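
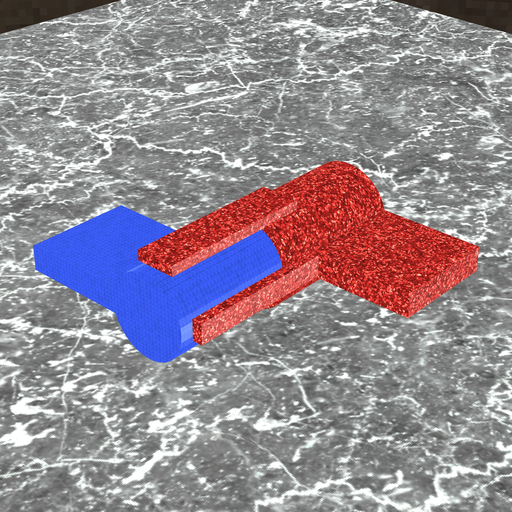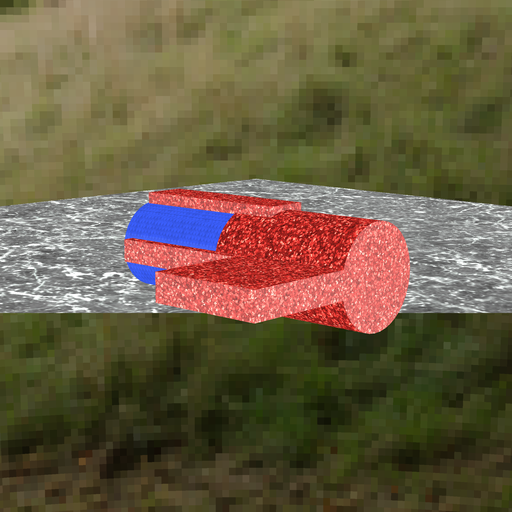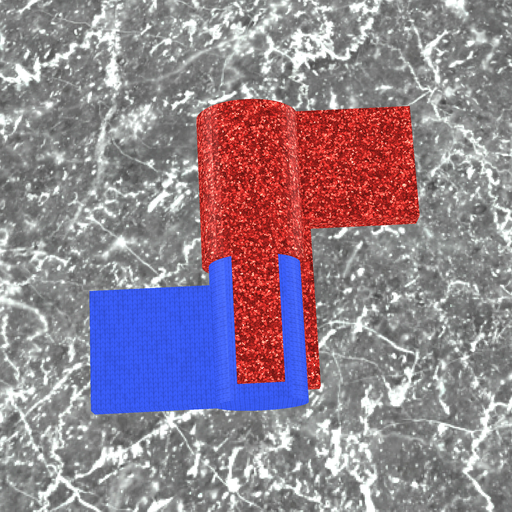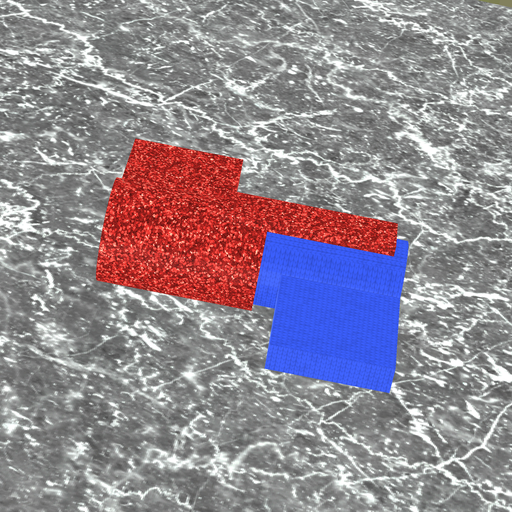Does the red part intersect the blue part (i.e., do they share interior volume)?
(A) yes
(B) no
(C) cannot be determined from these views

(A) yes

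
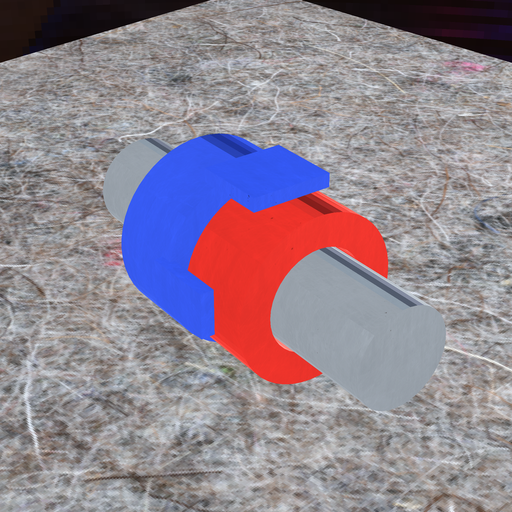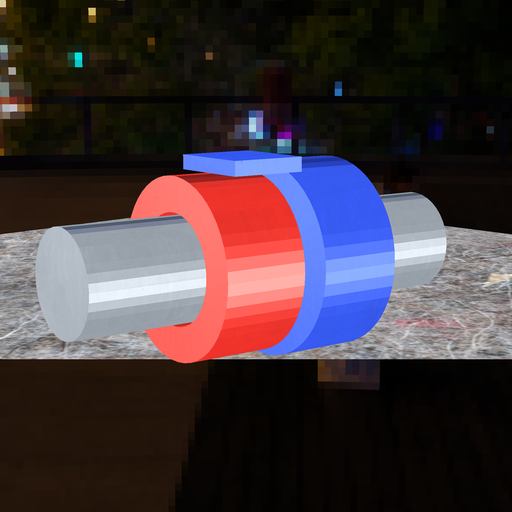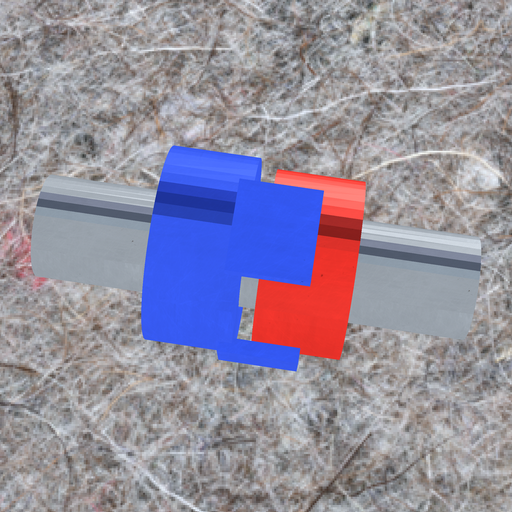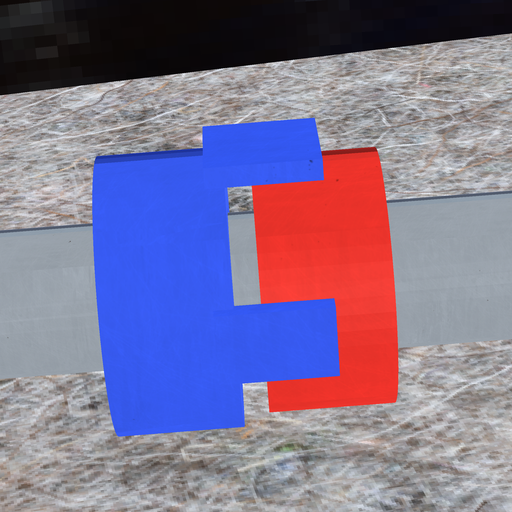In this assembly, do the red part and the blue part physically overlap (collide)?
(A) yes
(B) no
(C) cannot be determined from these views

(B) no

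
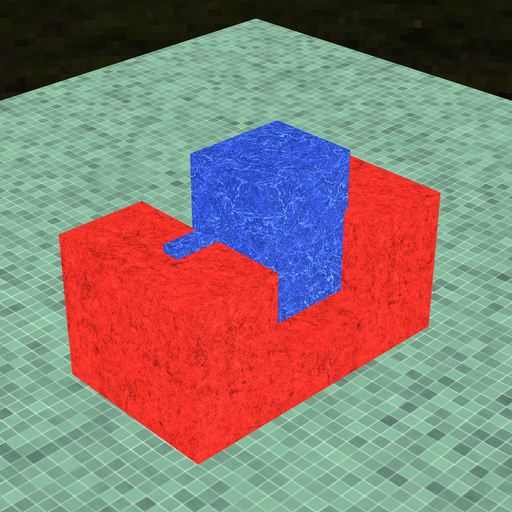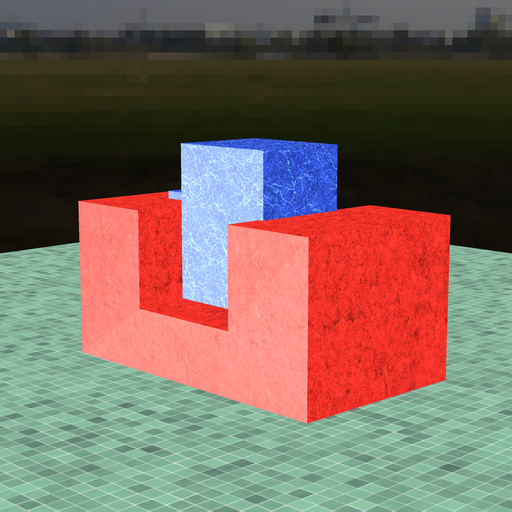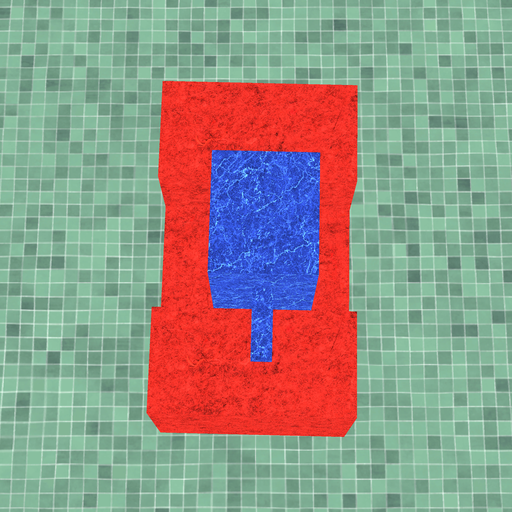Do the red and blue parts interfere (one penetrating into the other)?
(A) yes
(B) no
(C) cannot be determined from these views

(C) cannot be determined from these views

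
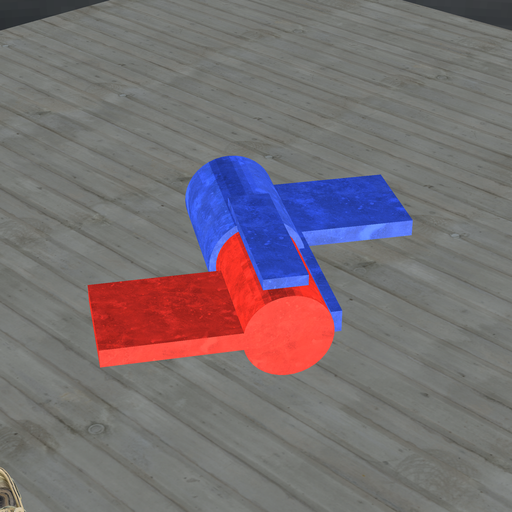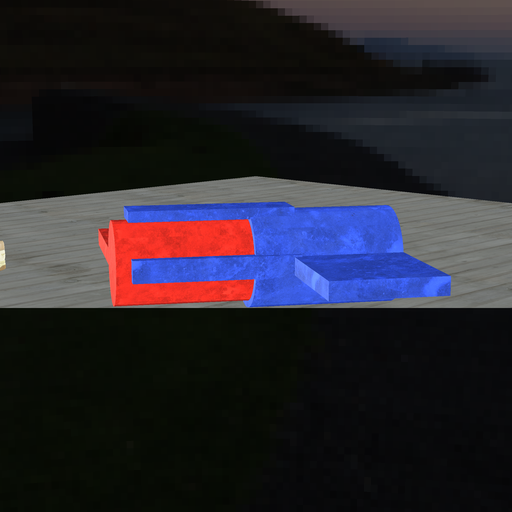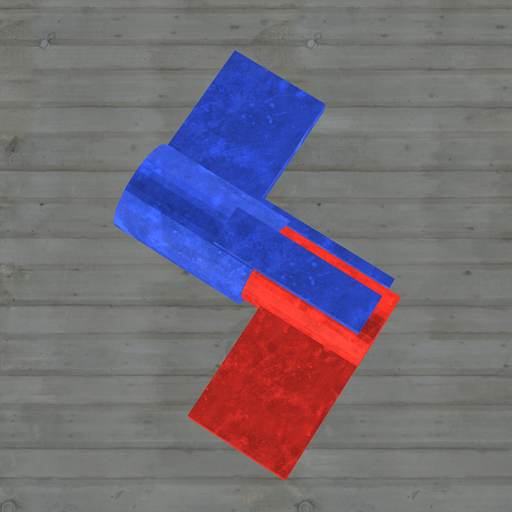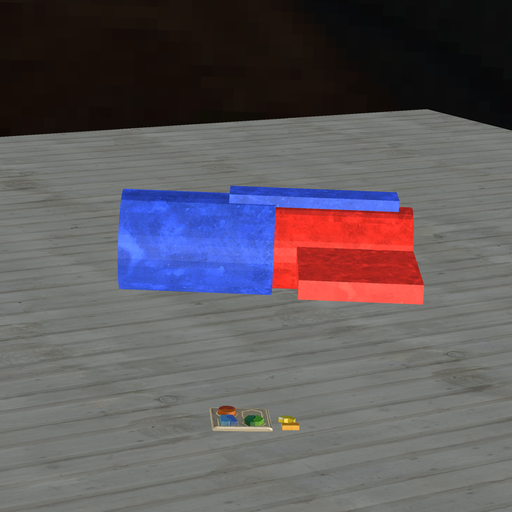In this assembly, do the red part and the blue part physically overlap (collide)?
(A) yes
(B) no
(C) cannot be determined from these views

(A) yes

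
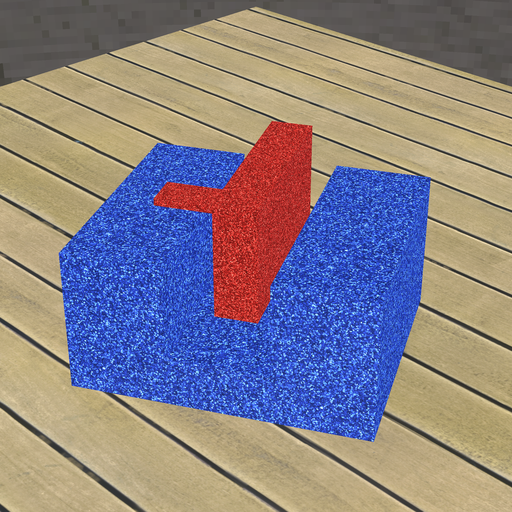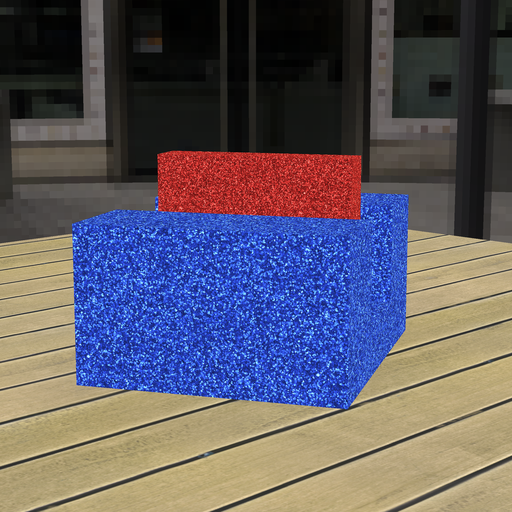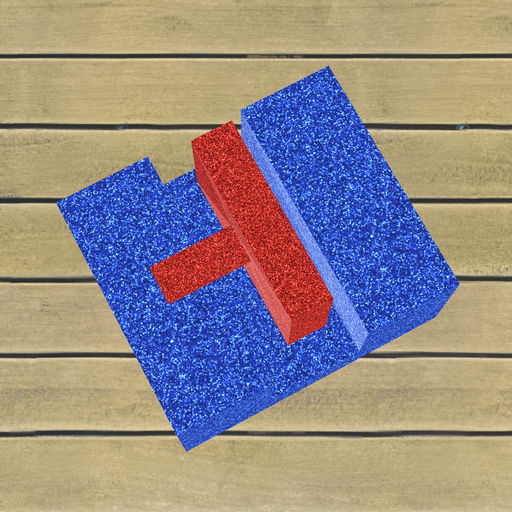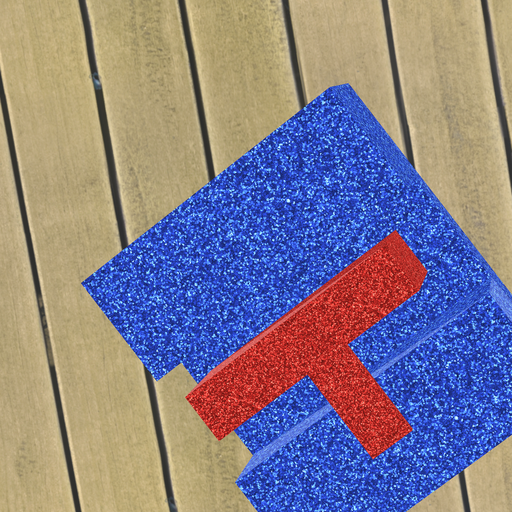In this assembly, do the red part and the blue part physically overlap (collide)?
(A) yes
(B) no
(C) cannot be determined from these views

(B) no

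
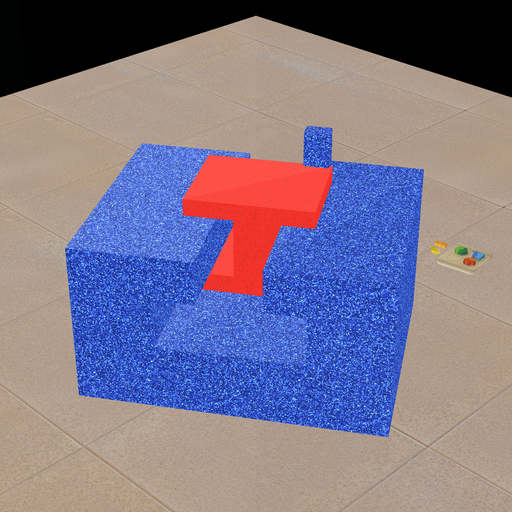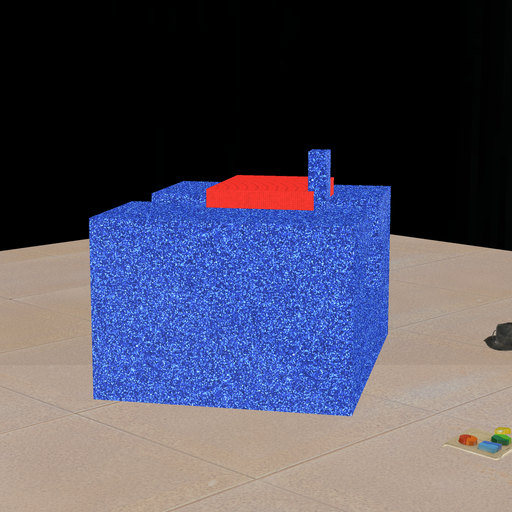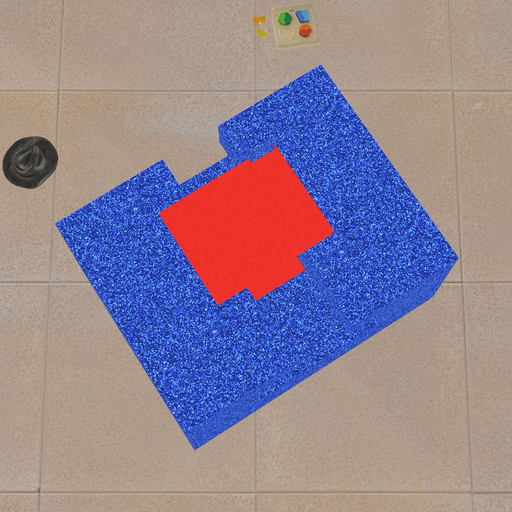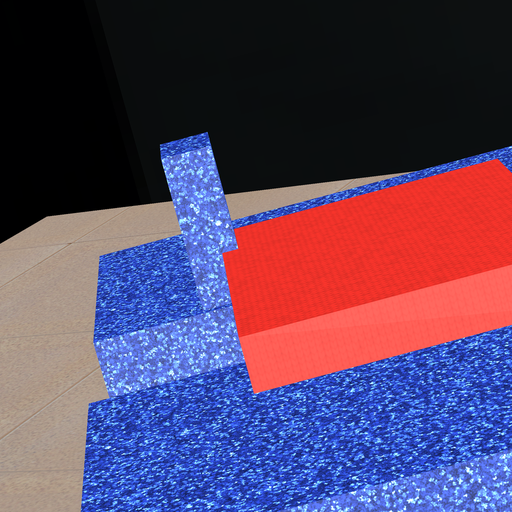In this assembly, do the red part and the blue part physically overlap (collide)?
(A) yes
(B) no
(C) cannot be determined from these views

(A) yes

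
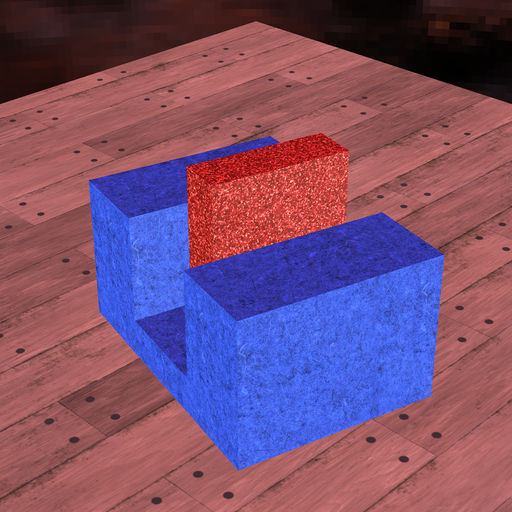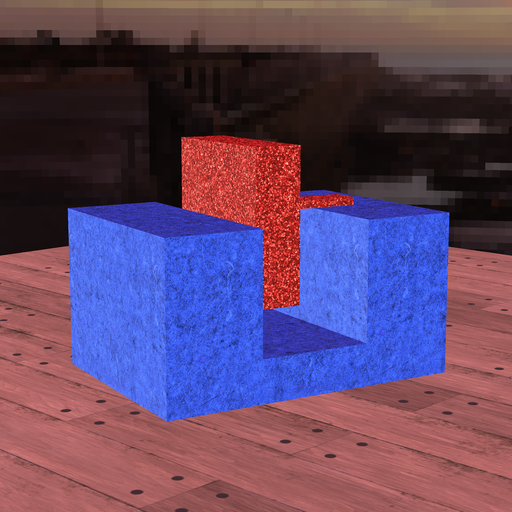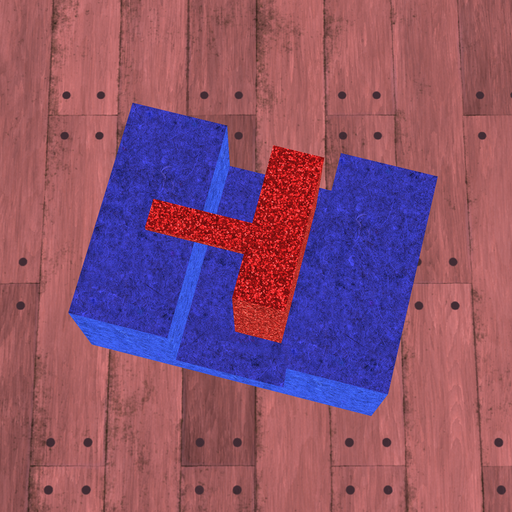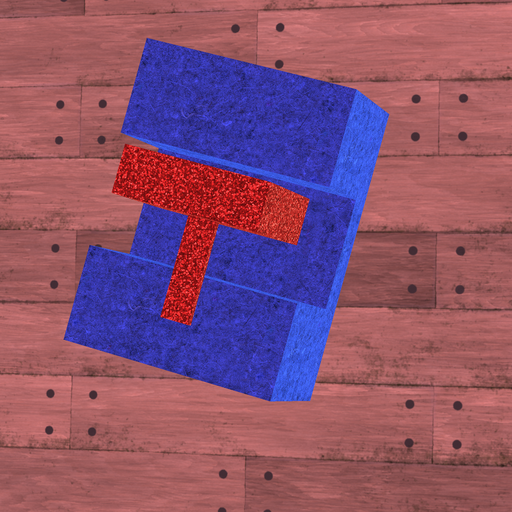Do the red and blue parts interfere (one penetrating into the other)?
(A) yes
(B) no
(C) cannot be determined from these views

(B) no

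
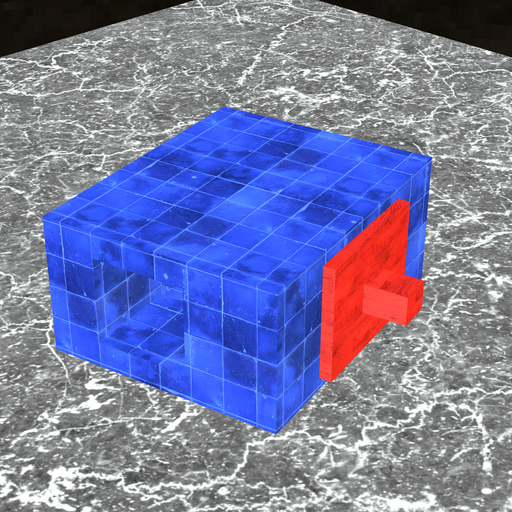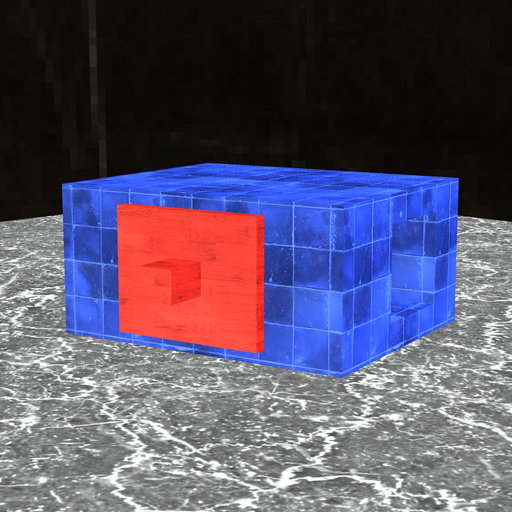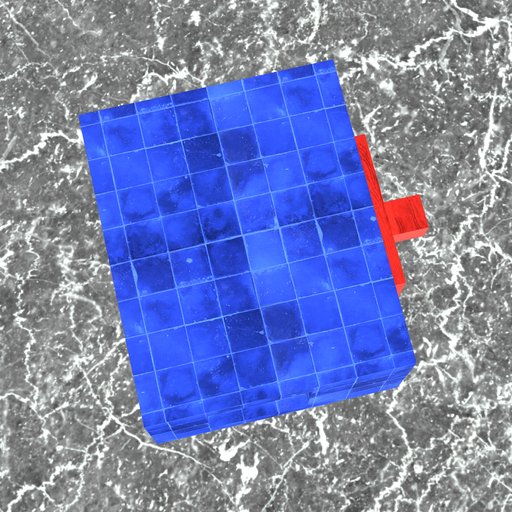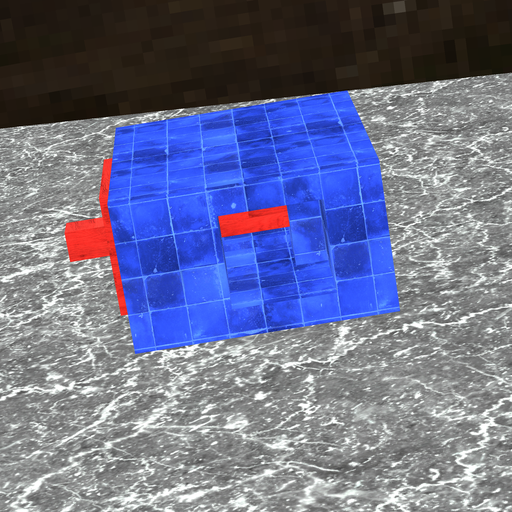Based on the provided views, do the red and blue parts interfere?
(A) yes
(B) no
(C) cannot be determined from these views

(A) yes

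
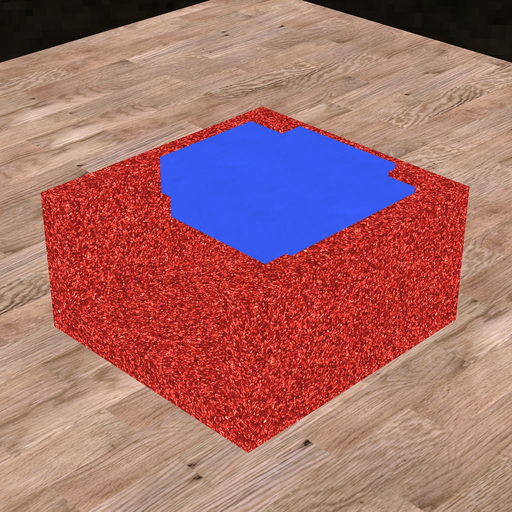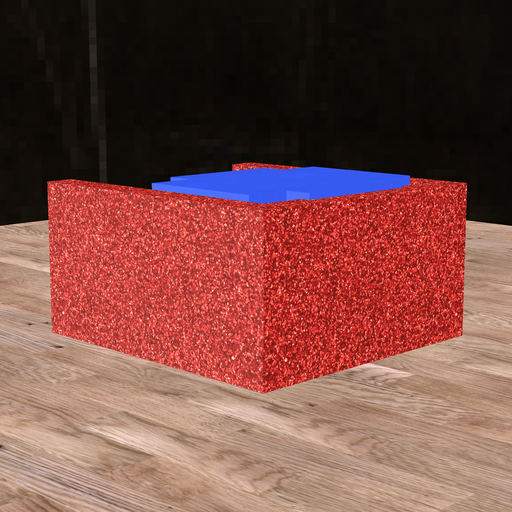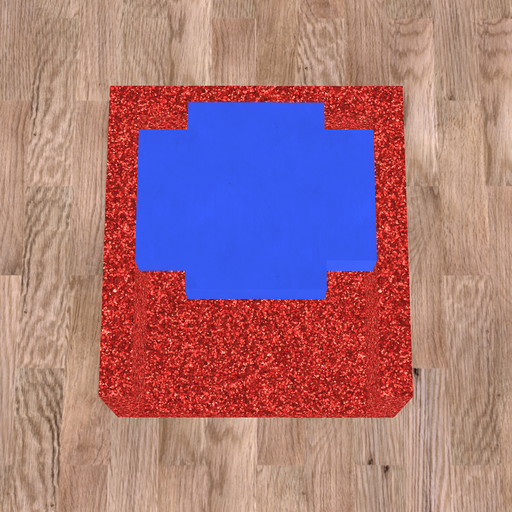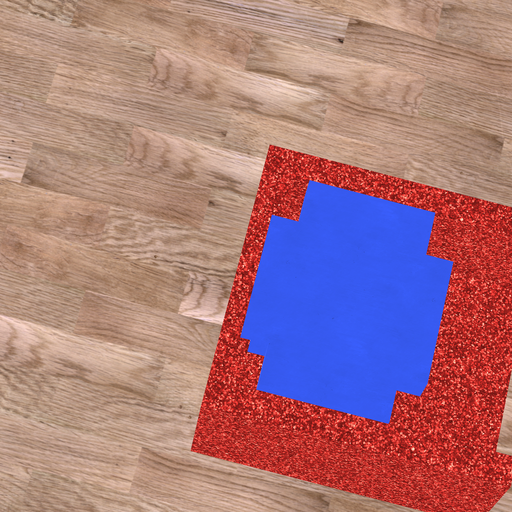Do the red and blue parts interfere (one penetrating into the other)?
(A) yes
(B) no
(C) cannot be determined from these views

(A) yes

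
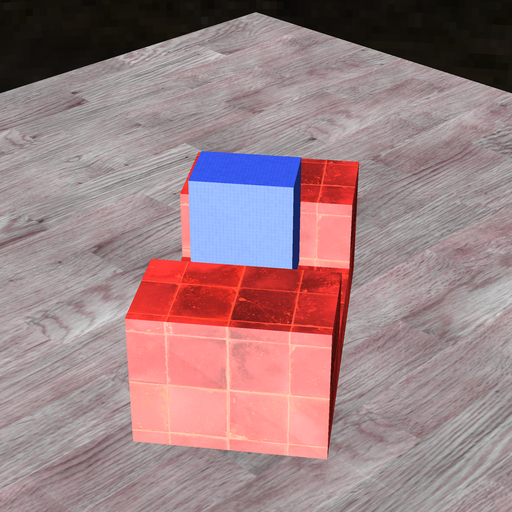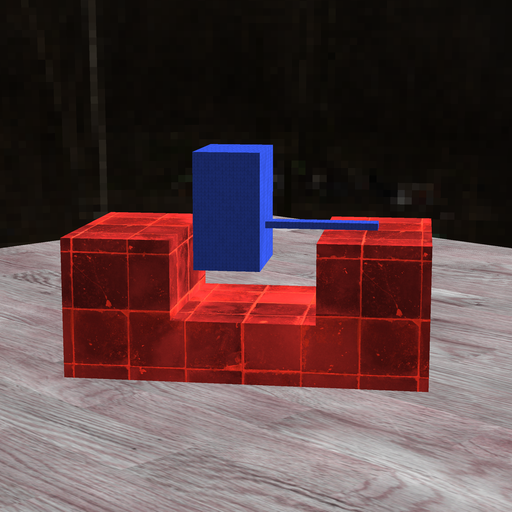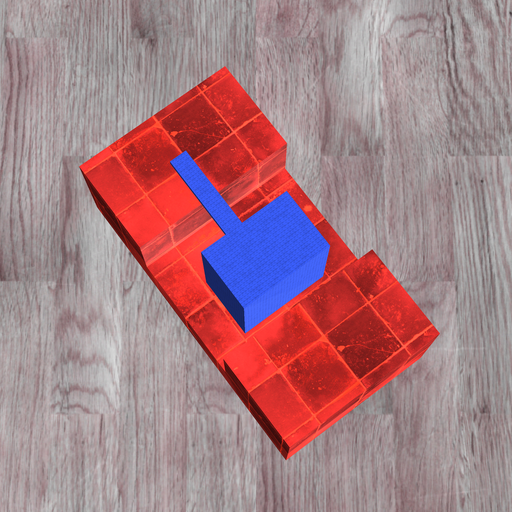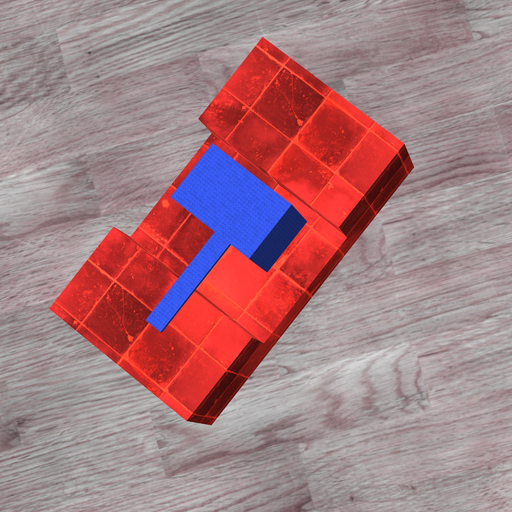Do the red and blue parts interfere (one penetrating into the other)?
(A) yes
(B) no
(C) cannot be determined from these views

(B) no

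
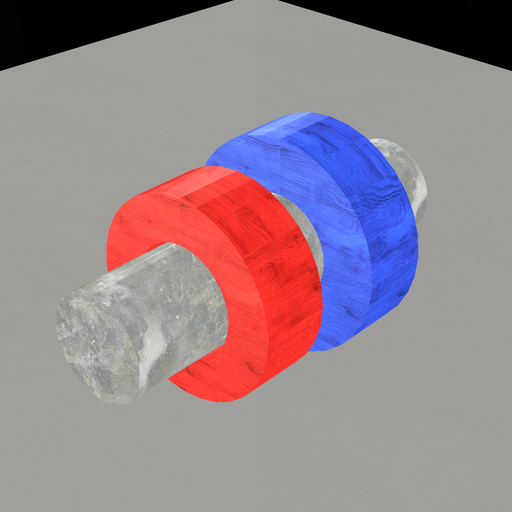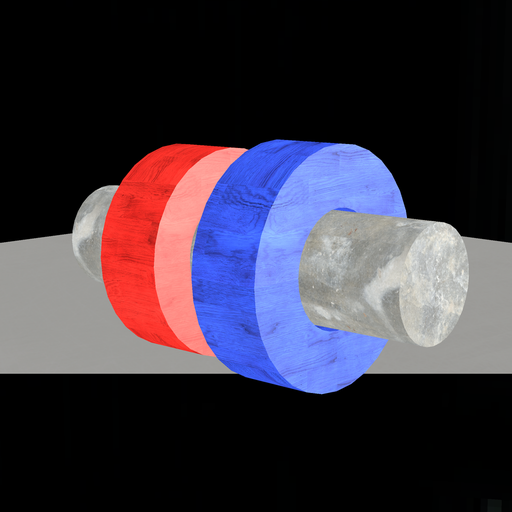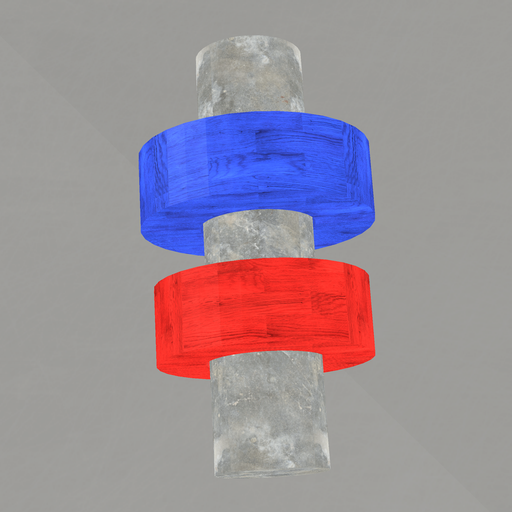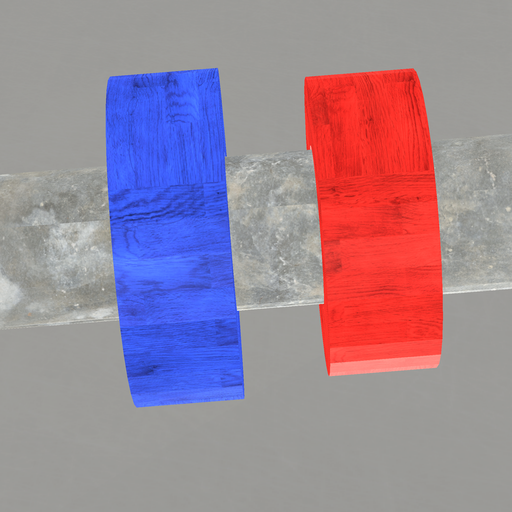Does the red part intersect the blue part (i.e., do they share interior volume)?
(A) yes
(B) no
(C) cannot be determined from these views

(B) no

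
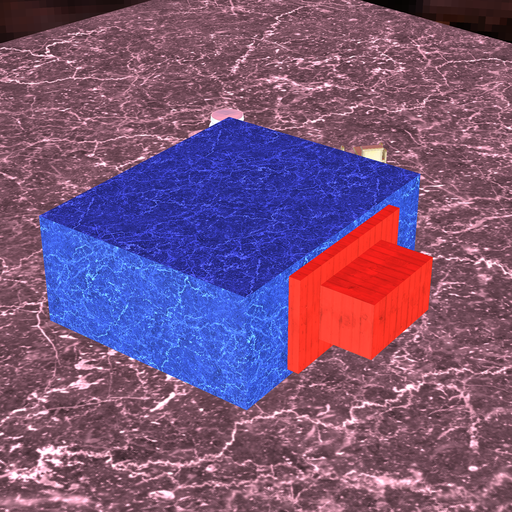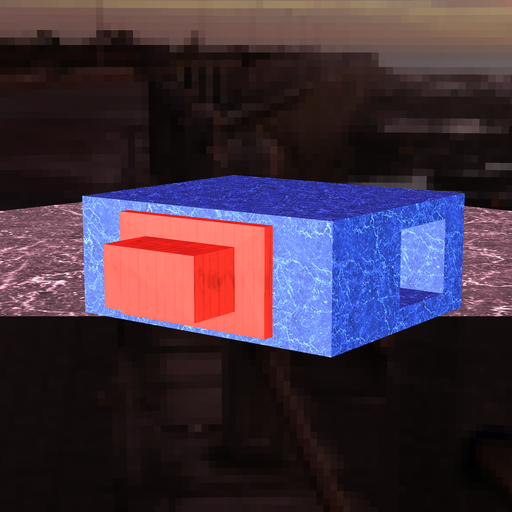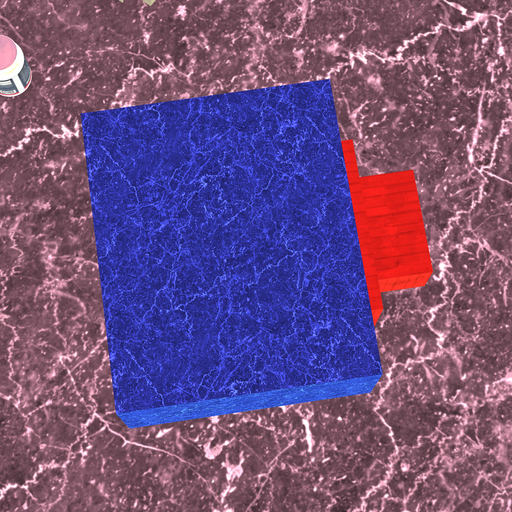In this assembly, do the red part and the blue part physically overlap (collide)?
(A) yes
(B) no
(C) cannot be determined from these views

(C) cannot be determined from these views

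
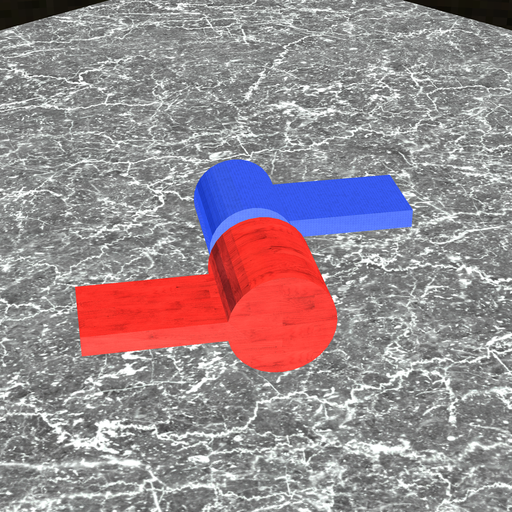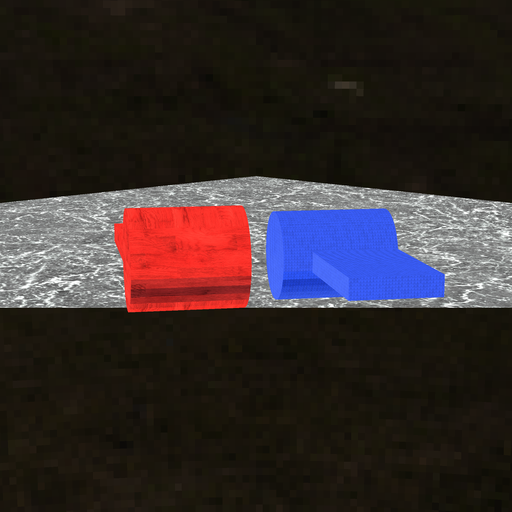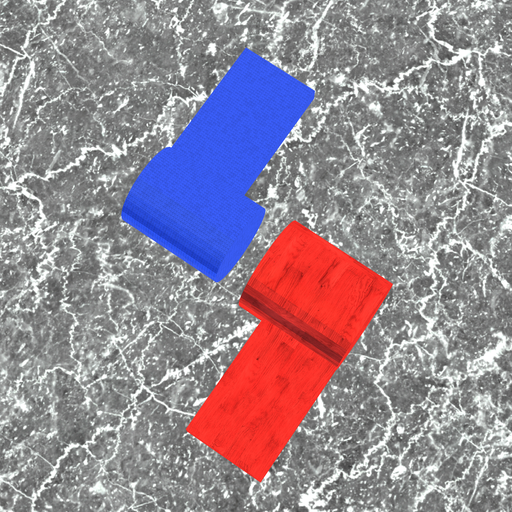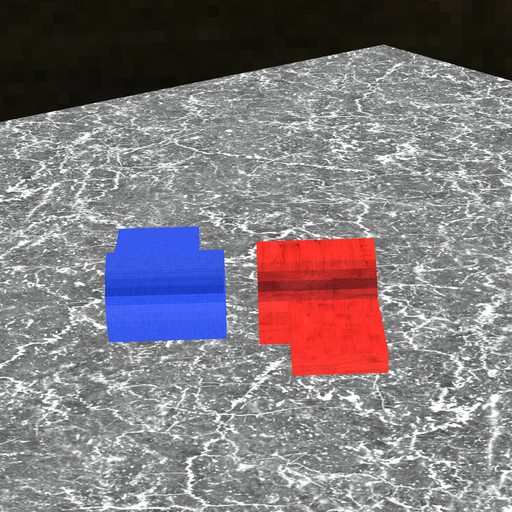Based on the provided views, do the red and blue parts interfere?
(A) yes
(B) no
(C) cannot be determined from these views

(B) no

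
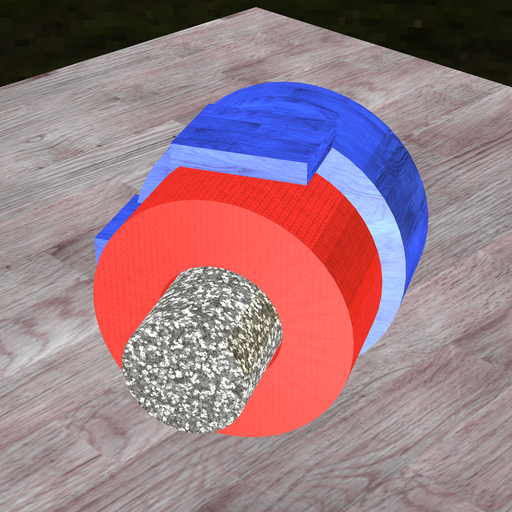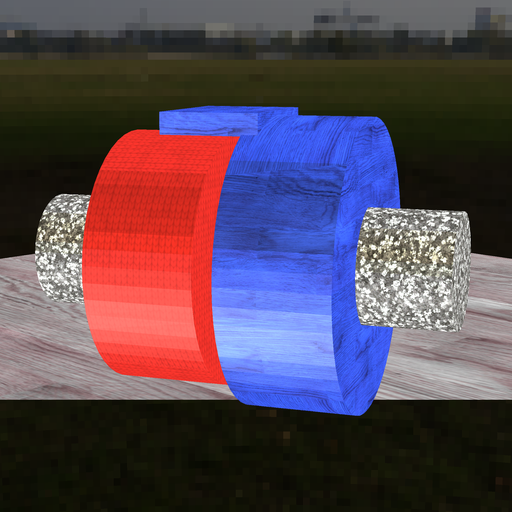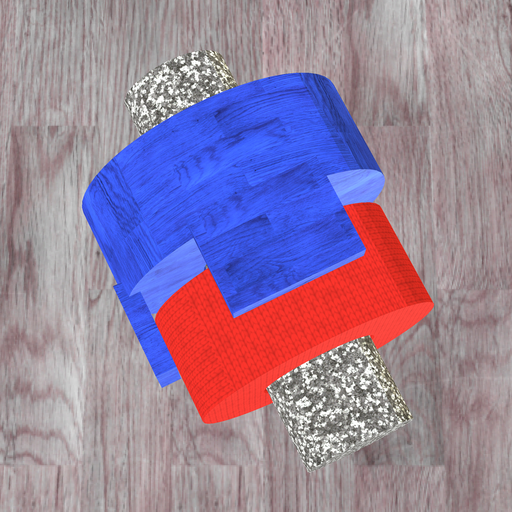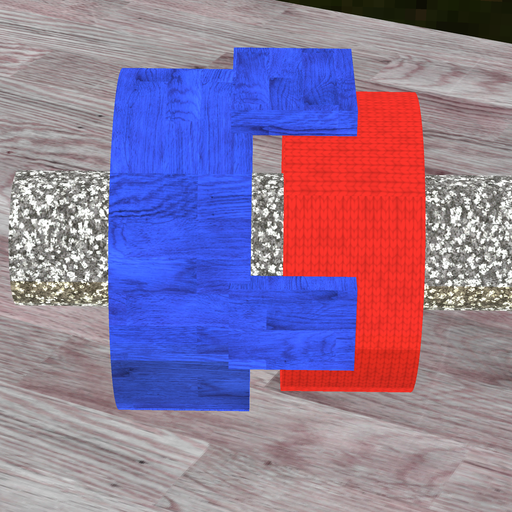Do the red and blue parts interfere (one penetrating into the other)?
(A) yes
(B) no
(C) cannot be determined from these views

(B) no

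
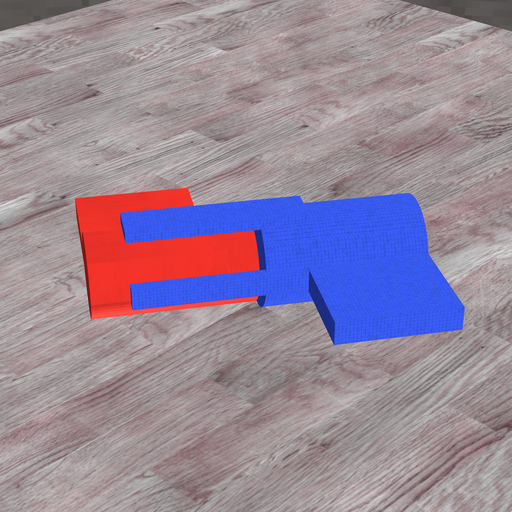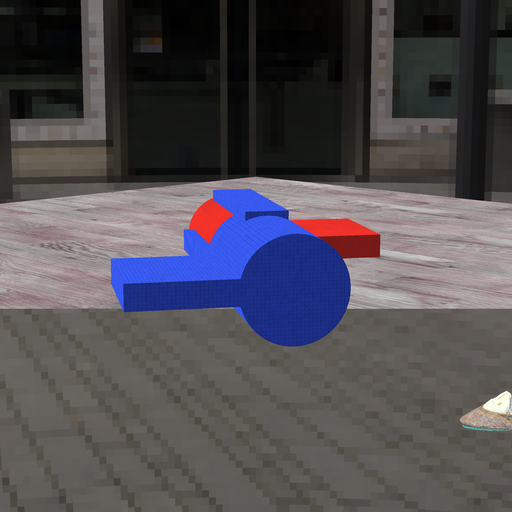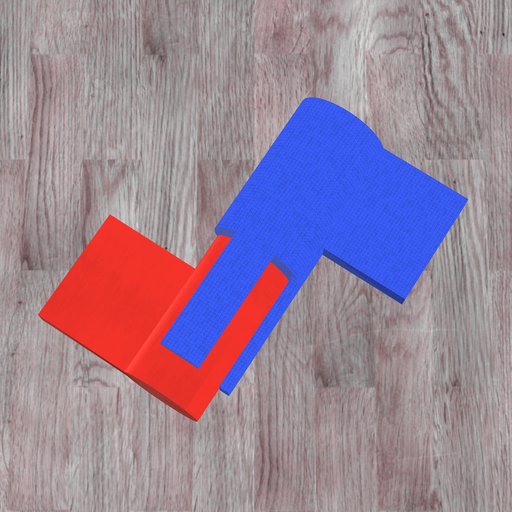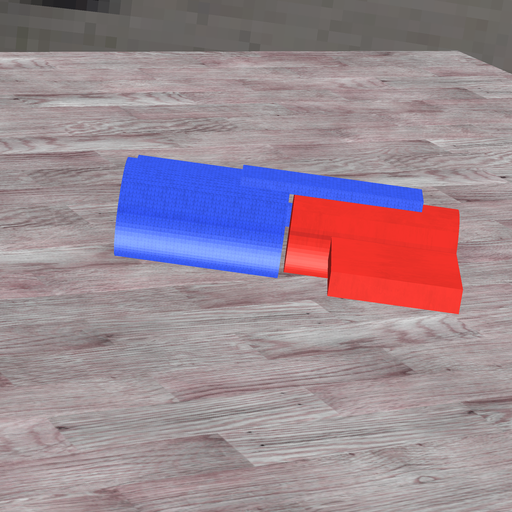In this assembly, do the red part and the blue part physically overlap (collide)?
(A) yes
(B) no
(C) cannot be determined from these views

(B) no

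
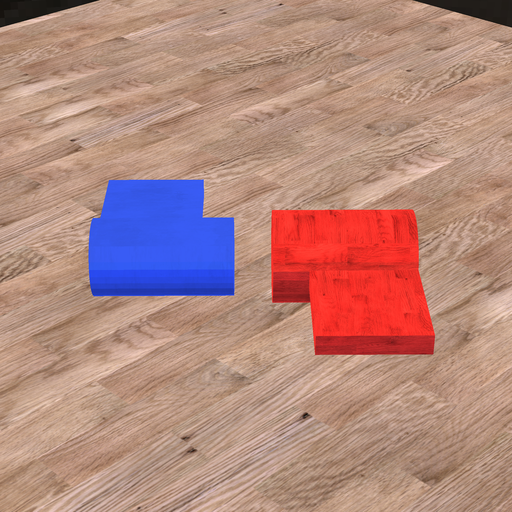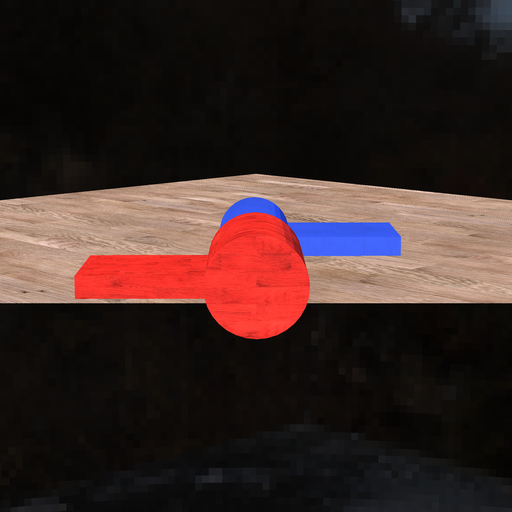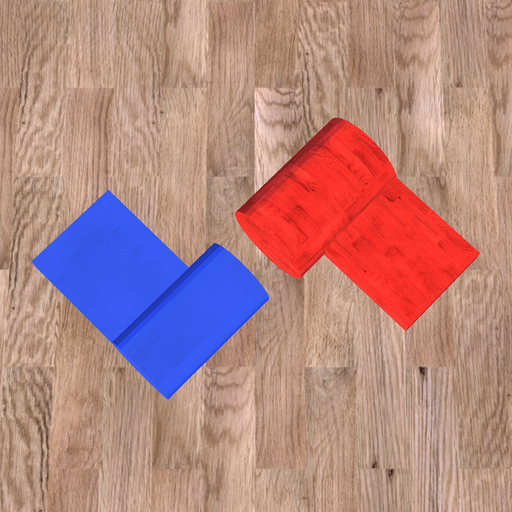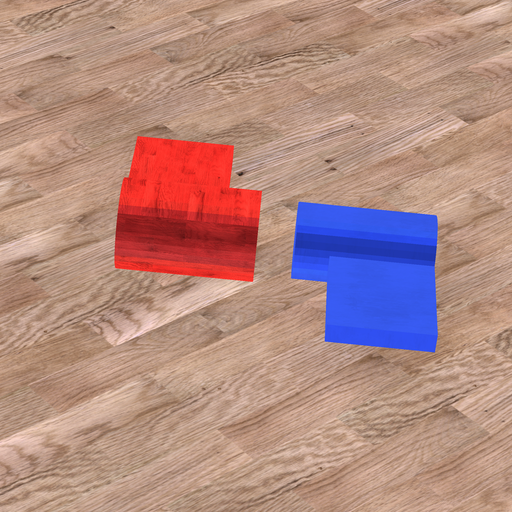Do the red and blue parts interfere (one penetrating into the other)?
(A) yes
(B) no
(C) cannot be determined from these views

(B) no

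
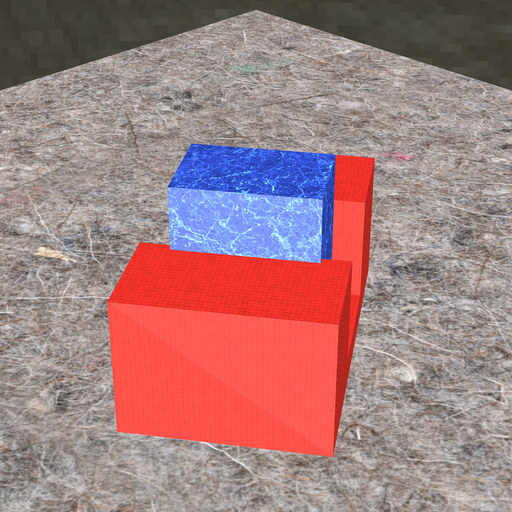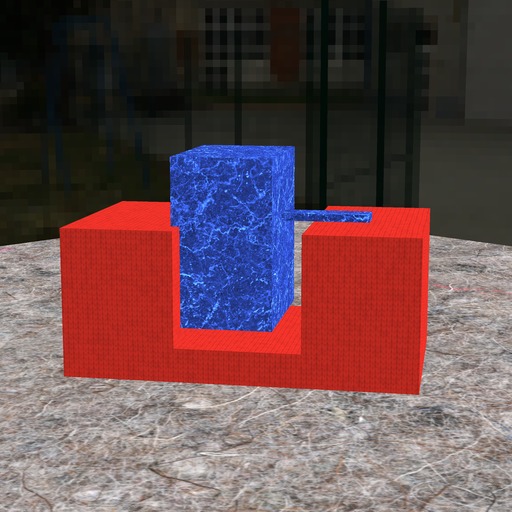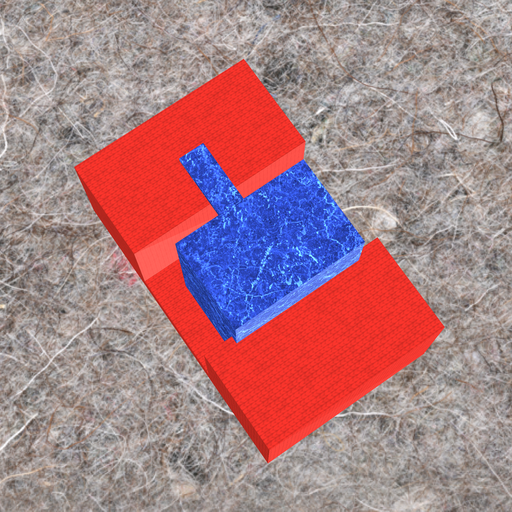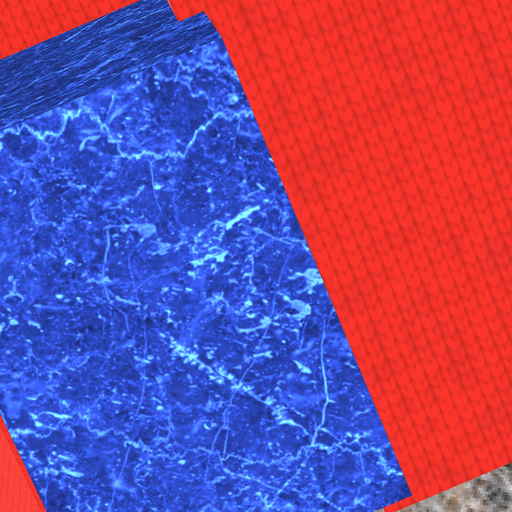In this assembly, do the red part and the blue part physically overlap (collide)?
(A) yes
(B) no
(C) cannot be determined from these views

(A) yes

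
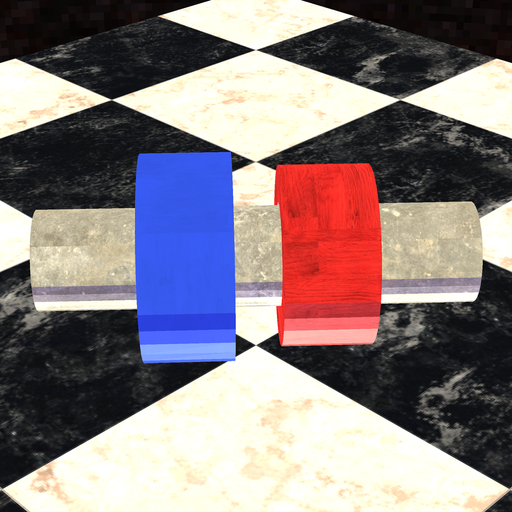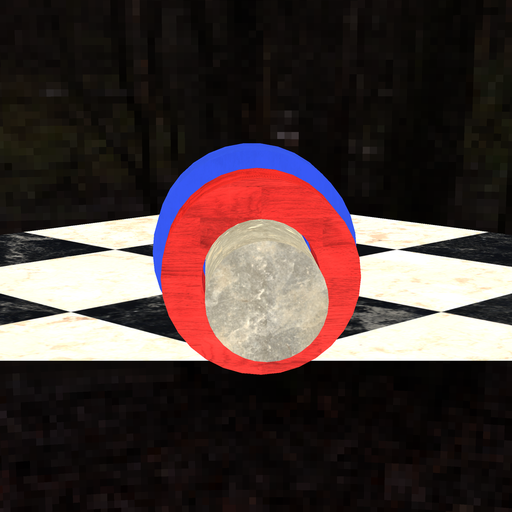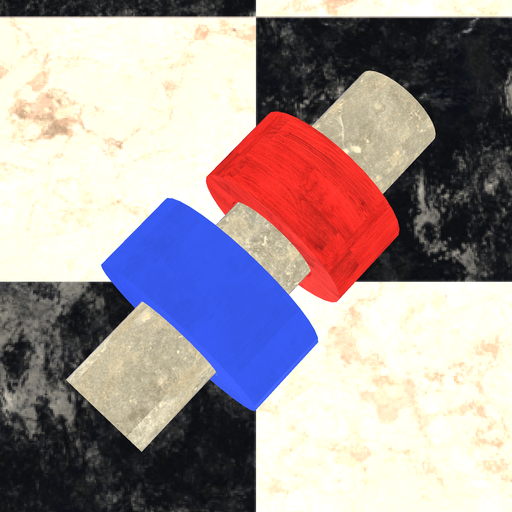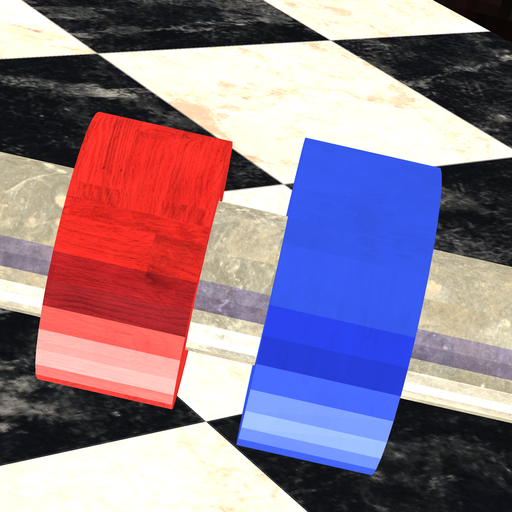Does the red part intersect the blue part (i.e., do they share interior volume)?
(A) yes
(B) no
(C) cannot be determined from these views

(B) no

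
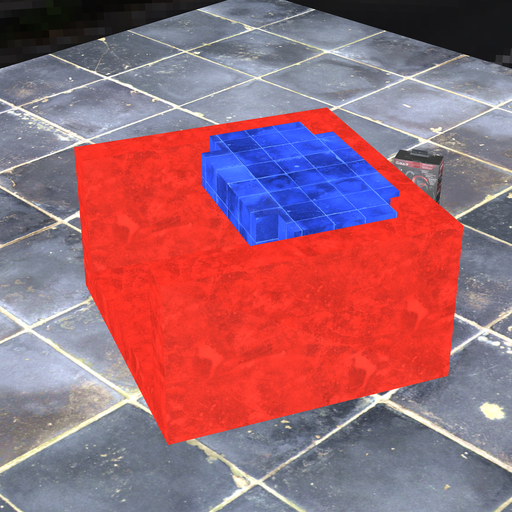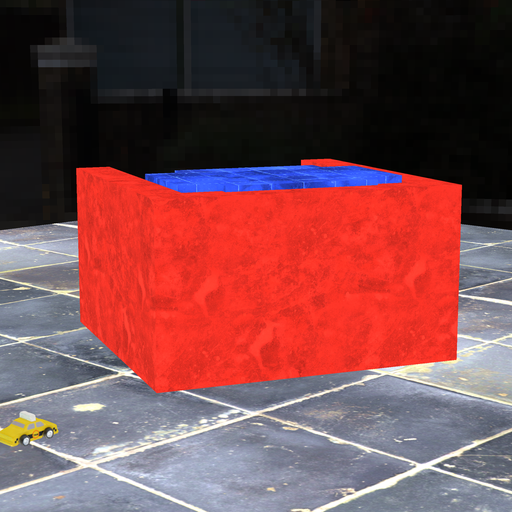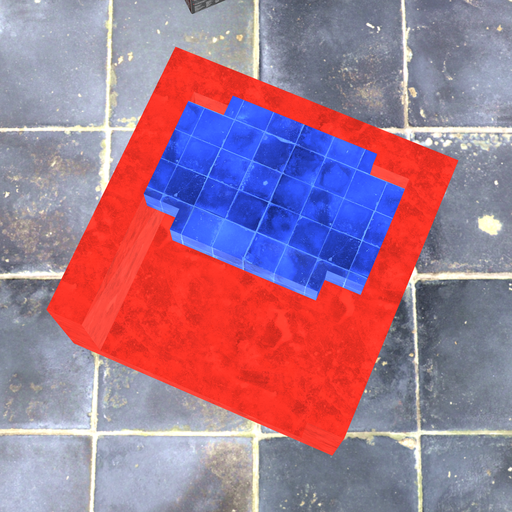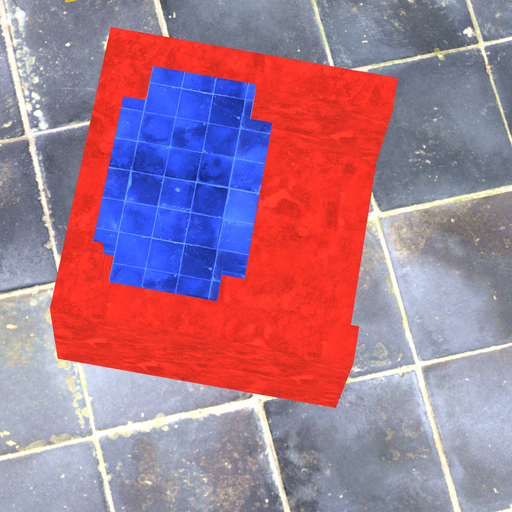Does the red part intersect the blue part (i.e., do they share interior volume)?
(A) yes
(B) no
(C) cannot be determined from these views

(A) yes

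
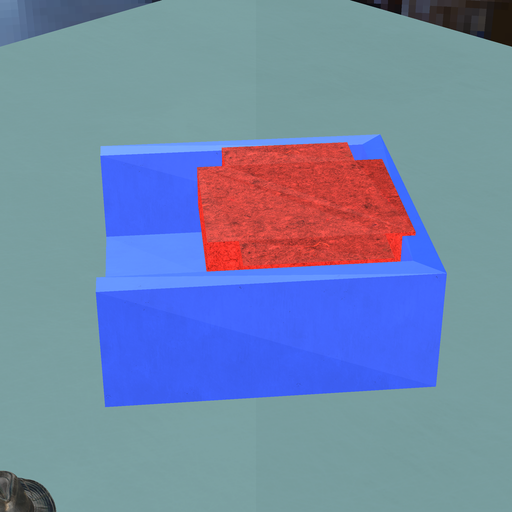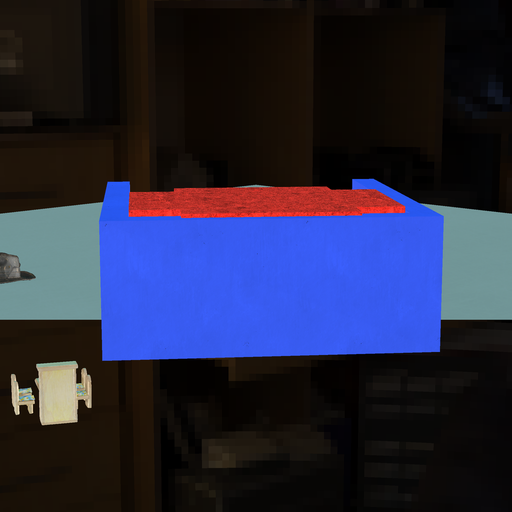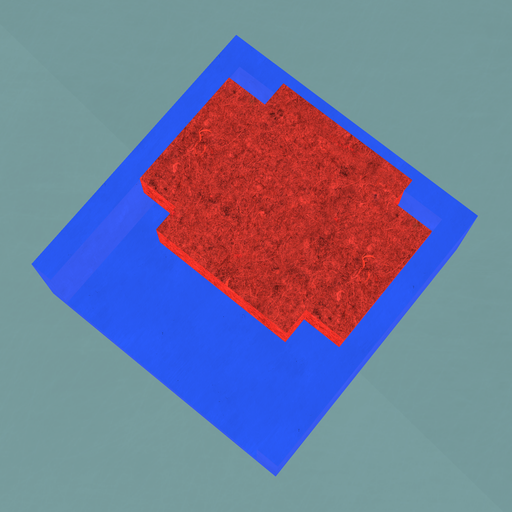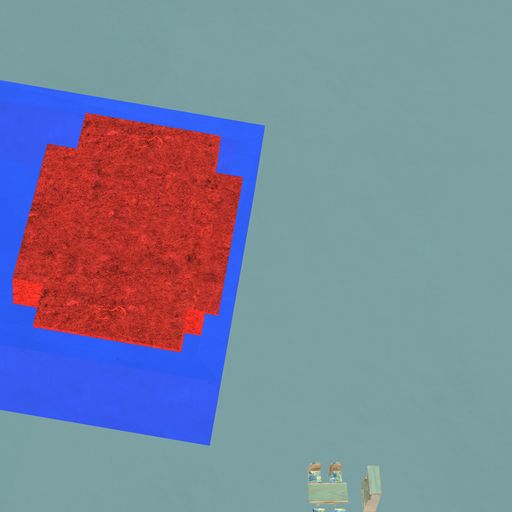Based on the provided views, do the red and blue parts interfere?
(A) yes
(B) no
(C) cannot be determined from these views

(A) yes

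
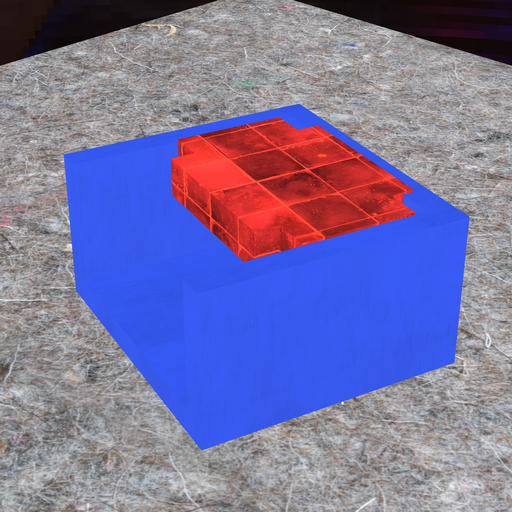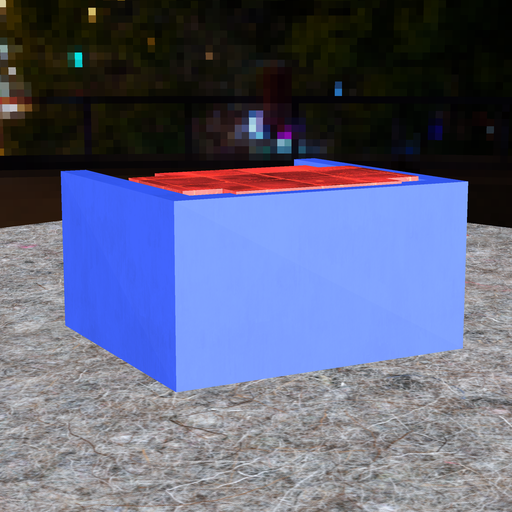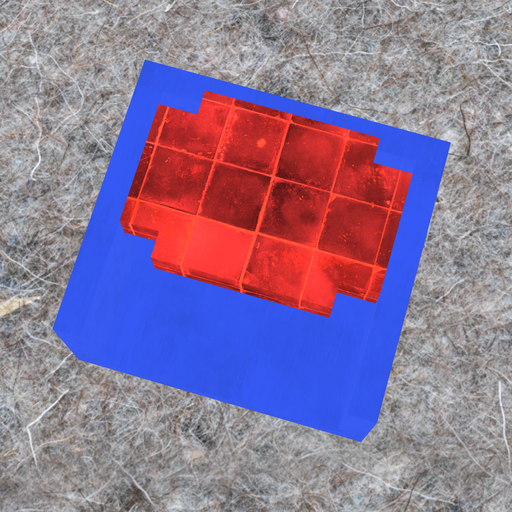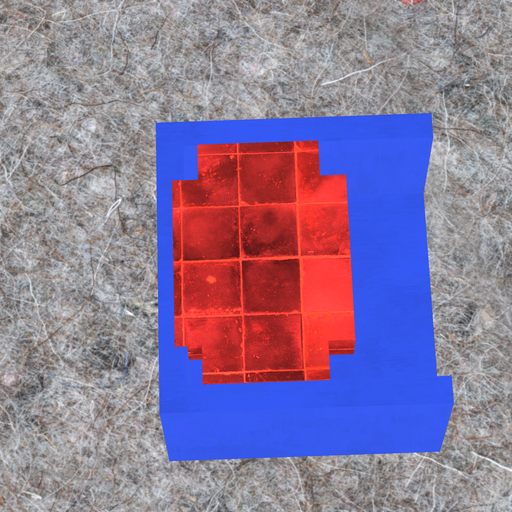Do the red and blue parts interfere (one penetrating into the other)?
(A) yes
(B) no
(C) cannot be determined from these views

(A) yes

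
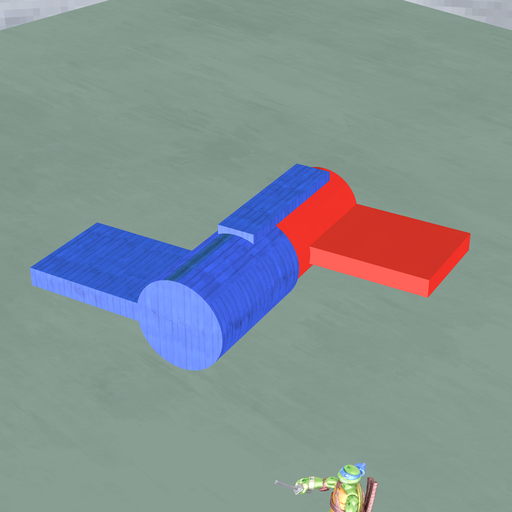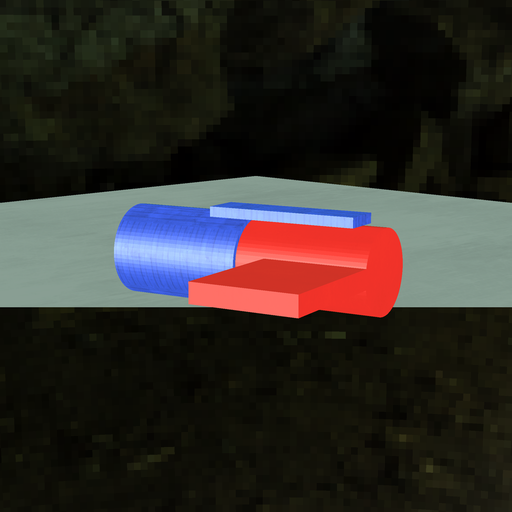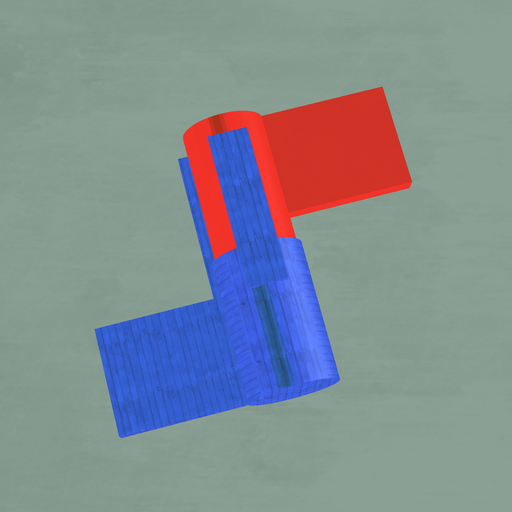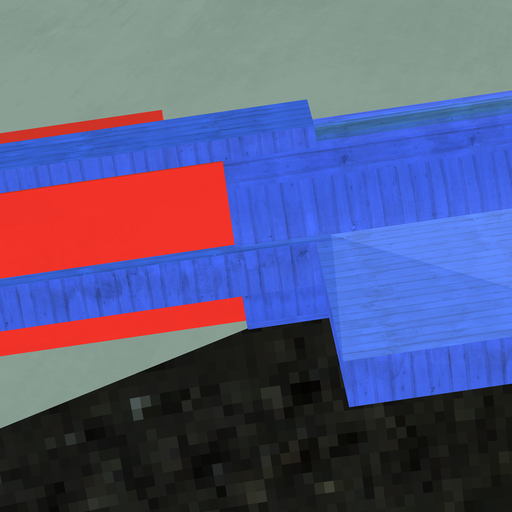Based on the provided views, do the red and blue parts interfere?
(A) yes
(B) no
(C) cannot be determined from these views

(A) yes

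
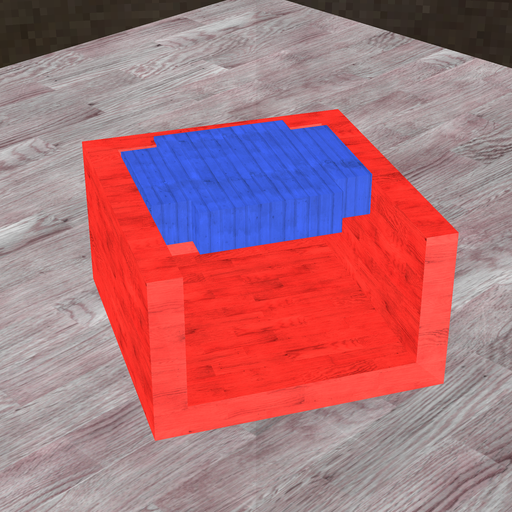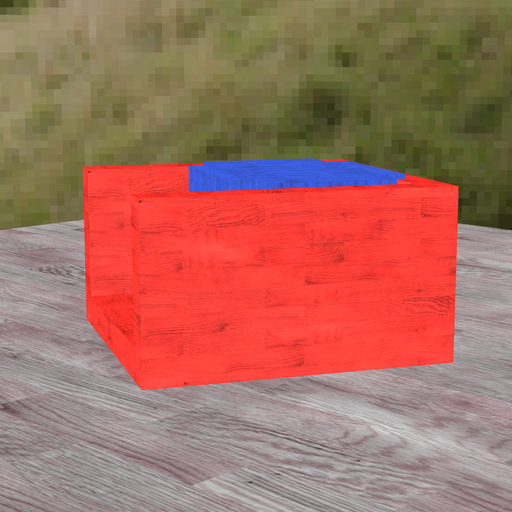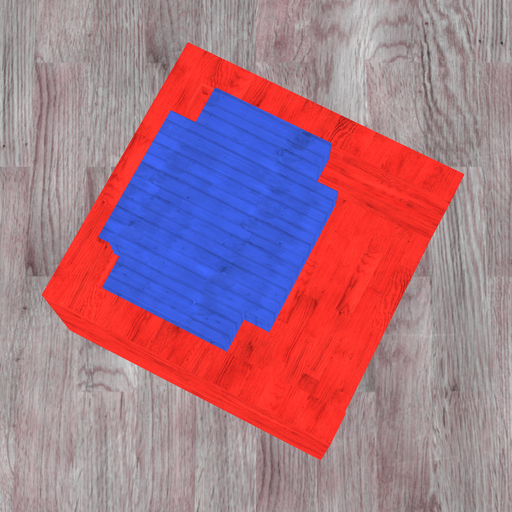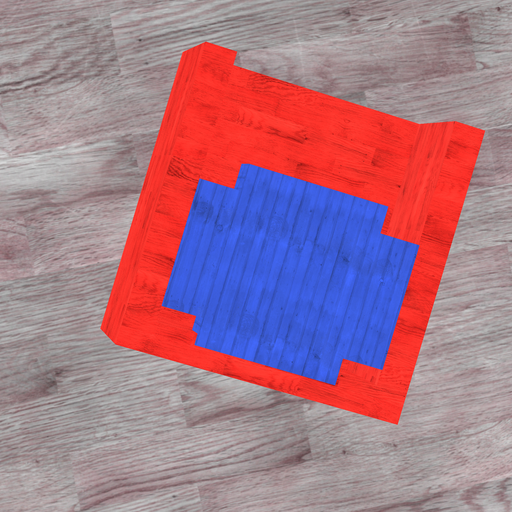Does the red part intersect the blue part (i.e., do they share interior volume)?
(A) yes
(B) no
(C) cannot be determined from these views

(A) yes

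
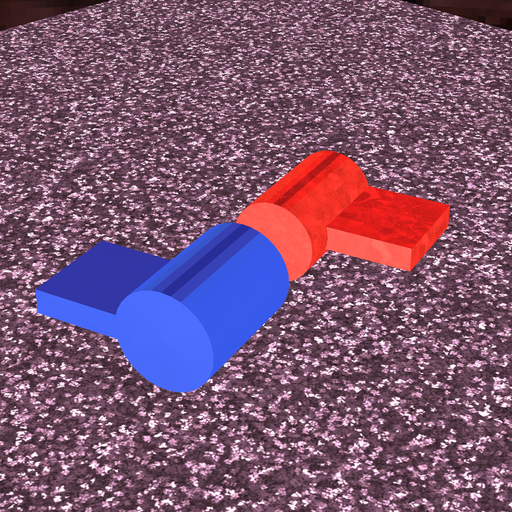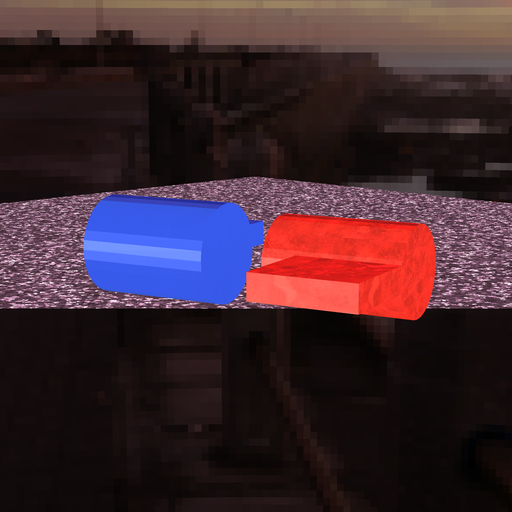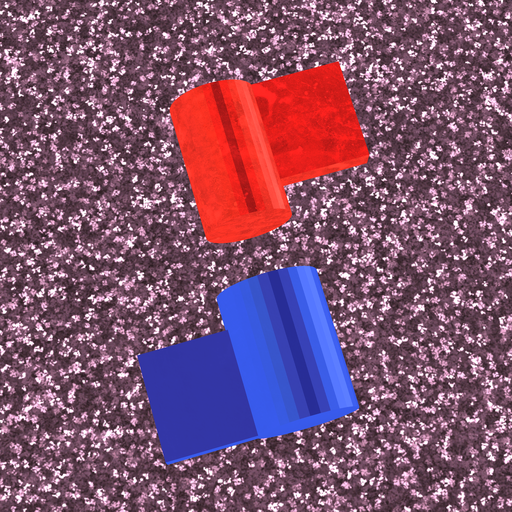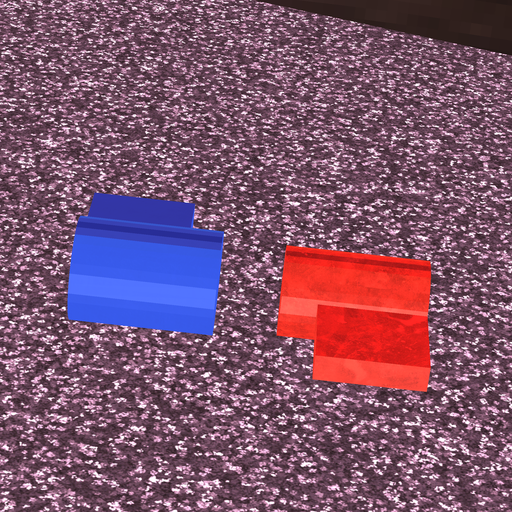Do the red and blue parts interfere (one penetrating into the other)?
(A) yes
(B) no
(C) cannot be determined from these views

(B) no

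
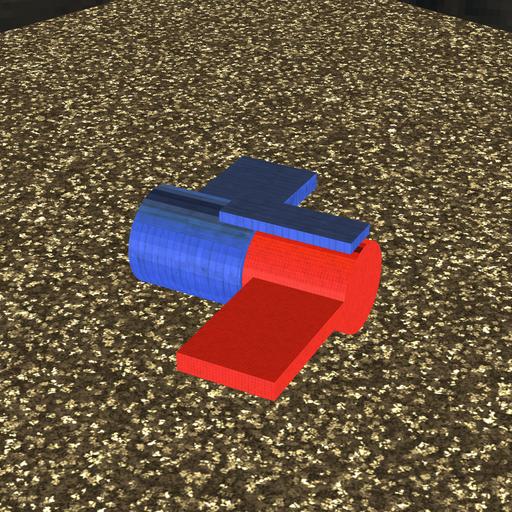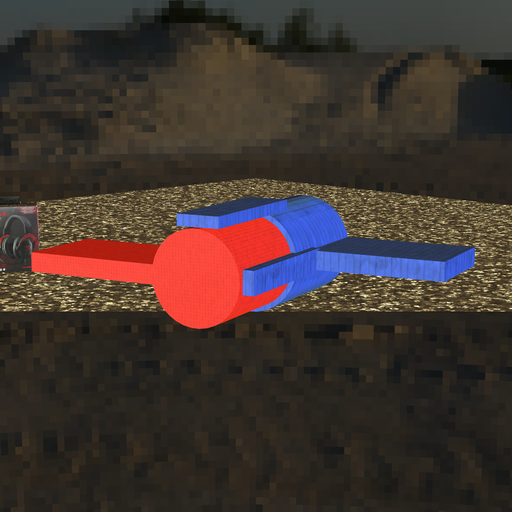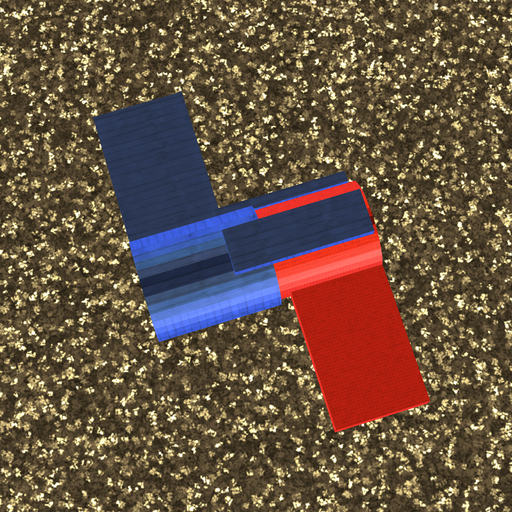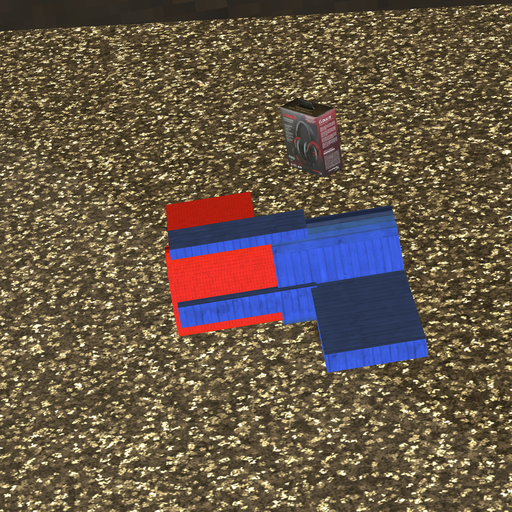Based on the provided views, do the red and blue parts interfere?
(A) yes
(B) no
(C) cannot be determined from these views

(A) yes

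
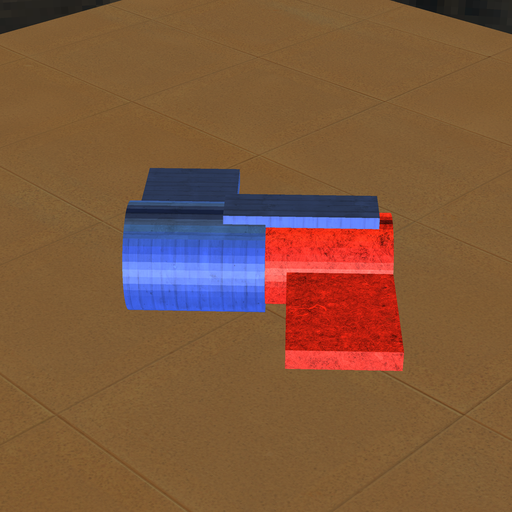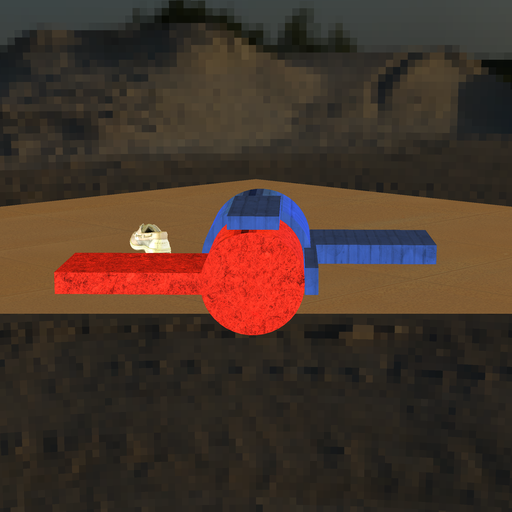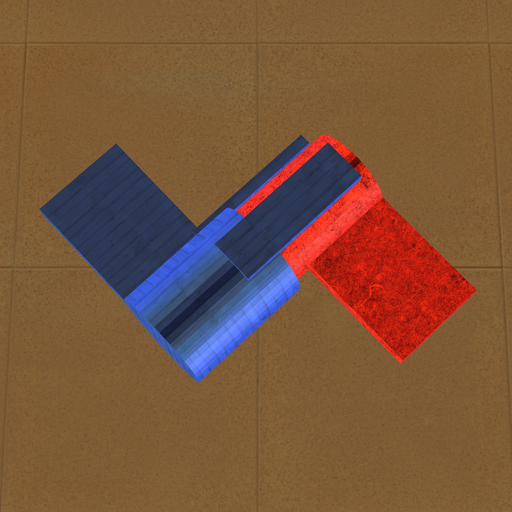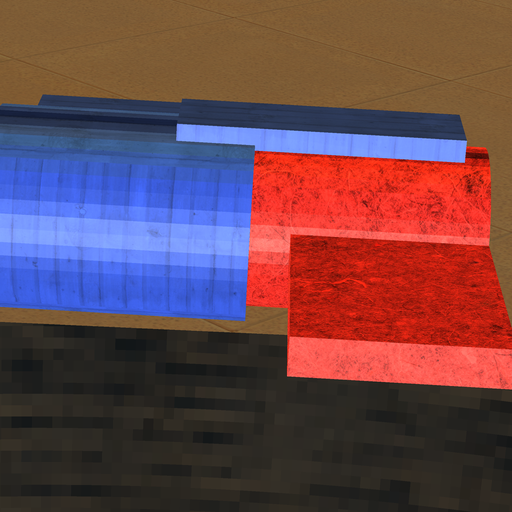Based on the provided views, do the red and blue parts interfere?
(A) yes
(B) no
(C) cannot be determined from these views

(A) yes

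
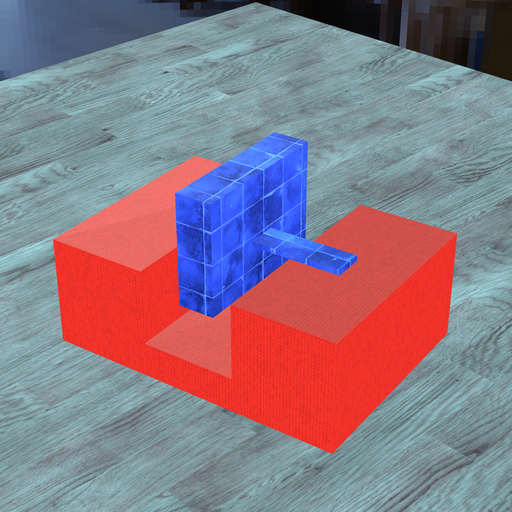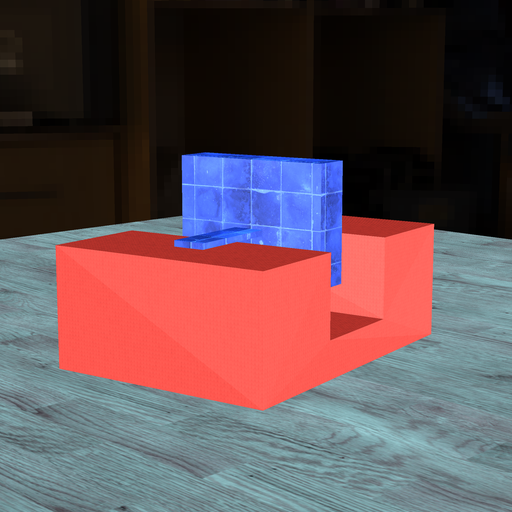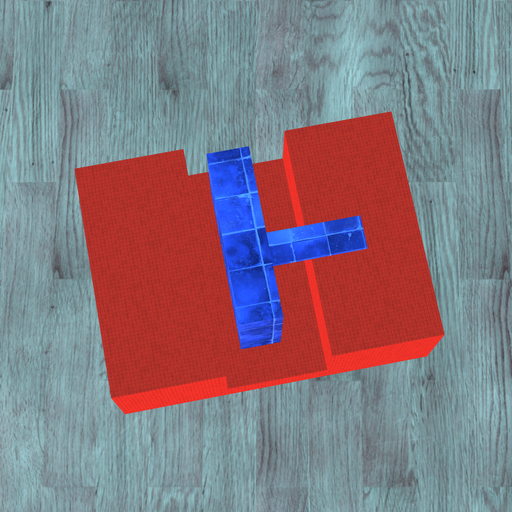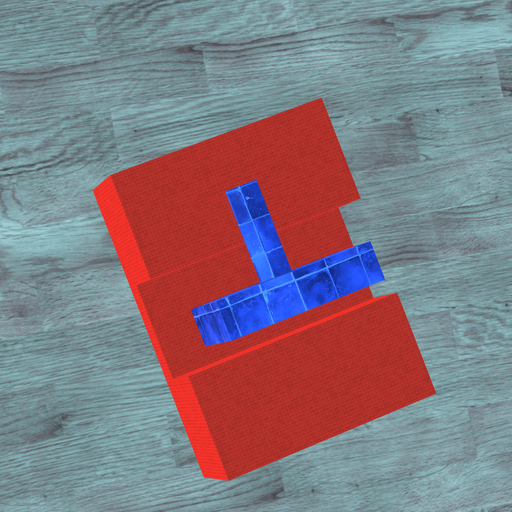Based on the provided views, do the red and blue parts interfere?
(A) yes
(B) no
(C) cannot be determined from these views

(B) no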